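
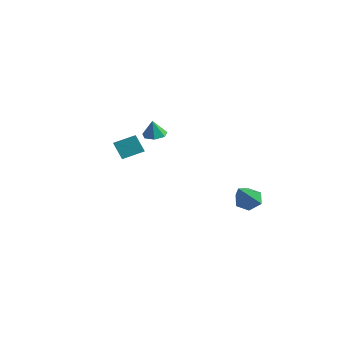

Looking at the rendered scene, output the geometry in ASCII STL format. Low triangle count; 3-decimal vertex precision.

solid 
facet normal -0.474 -0.802 -0.363
outer loop
vertex -2.401 -4.829 2.499
vertex -3.314 -4.072 2.018
vertex -1.823 -4.739 1.544
endloop
endfacet
facet normal 0.713 -0.592 0.376
outer loop
vertex -1.226 -3.728 2.002
vertex -2.401 -4.829 2.499
vertex -1.823 -4.739 1.544
endloop
endfacet
facet normal -0.474 -0.802 -0.363
outer loop
vertex -1.823 -4.739 1.544
vertex -3.314 -4.072 2.018
vertex -2.736 -3.981 1.063
endloop
endfacet
facet normal 0.516 0.081 -0.852
outer loop
vertex -2.736 -3.981 1.063
vertex -1.226 -3.728 2.002
vertex -1.823 -4.739 1.544
endloop
endfacet
facet normal -0.516 -0.081 0.852
outer loop
vertex -2.401 -4.829 2.499
vertex -2.717 -3.061 2.476
vertex -3.314 -4.072 2.018
endloop
endfacet
facet normal 0.713 -0.592 0.375
outer loop
vertex -1.804 -3.819 2.957
vertex -2.401 -4.829 2.499
vertex -1.226 -3.728 2.002
endloop
endfacet
facet normal -0.517 -0.081 0.852
outer loop
vertex -1.804 -3.819 2.957
vertex -2.717 -3.061 2.476
vertex -2.401 -4.829 2.499
endloop
endfacet
facet normal -0.714 0.591 -0.376
outer loop
vertex -3.314 -4.072 2.018
vertex -2.717 -3.061 2.476
vertex -2.736 -3.981 1.063
endloop
endfacet
facet normal 0.516 0.081 -0.852
outer loop
vertex -2.139 -2.971 1.521
vertex -1.226 -3.728 2.002
vertex -2.736 -3.981 1.063
endloop
endfacet
facet normal -0.713 0.592 -0.376
outer loop
vertex -2.736 -3.981 1.063
vertex -2.717 -3.061 2.476
vertex -2.139 -2.971 1.521
endloop
endfacet
facet normal 0.474 0.802 0.363
outer loop
vertex -2.139 -2.971 1.521
vertex -1.804 -3.819 2.957
vertex -1.226 -3.728 2.002
endloop
endfacet
facet normal 0.475 0.802 0.363
outer loop
vertex -2.717 -3.061 2.476
vertex -1.804 -3.819 2.957
vertex -2.139 -2.971 1.521
endloop
endfacet
facet normal -0.021 0.175 -0.984
outer loop
vertex -3.59 -0.06 1.56
vertex -3.941 -0.646 1.463
vertex -4.186 -0.012 1.581
endloop
endfacet
facet normal 0.084 0.760 0.644
outer loop
vertex -3.59 -0.06 1.56
vertex -4.186 -0.012 1.581
vertex -3.919 -0.834 2.517
endloop
endfacet
facet normal -0.022 0.175 -0.984
outer loop
vertex -4.186 -0.012 1.581
vertex -3.941 -0.646 1.463
vertex -4.598 -0.442 1.514
endloop
endfacet
facet normal -0.617 0.496 0.611
outer loop
vertex -4.186 -0.012 1.581
vertex -4.598 -0.442 1.514
vertex -3.919 -0.834 2.517
endloop
endfacet
facet normal -0.022 0.176 -0.984
outer loop
vertex -4.598 -0.442 1.514
vertex -3.941 -0.646 1.463
vertex -4.515 -1.025 1.408
endloop
endfacet
facet normal -0.846 -0.210 0.491
outer loop
vertex -4.598 -0.442 1.514
vertex -4.515 -1.025 1.408
vertex -3.919 -0.834 2.517
endloop
endfacet
facet normal -0.021 0.175 -0.984
outer loop
vertex -4.515 -1.025 1.408
vertex -3.941 -0.646 1.463
vertex -4.0 -1.323 1.344
endloop
endfacet
facet normal -0.430 -0.823 0.373
outer loop
vertex -4.515 -1.025 1.408
vertex -4.0 -1.323 1.344
vertex -3.919 -0.834 2.517
endloop
endfacet
facet normal -0.020 0.175 -0.984
outer loop
vertex -4.0 -1.323 1.344
vertex -3.941 -0.646 1.463
vertex -3.44 -1.112 1.37
endloop
endfacet
facet normal 0.317 -0.883 0.346
outer loop
vertex -4.0 -1.323 1.344
vertex -3.44 -1.112 1.37
vertex -3.919 -0.834 2.517
endloop
endfacet
facet normal -0.020 0.175 -0.984
outer loop
vertex -3.44 -1.112 1.37
vertex -3.941 -0.646 1.463
vertex -3.258 -0.55 1.466
endloop
endfacet
facet normal 0.834 -0.344 0.432
outer loop
vertex -3.44 -1.112 1.37
vertex -3.258 -0.55 1.466
vertex -3.919 -0.834 2.517
endloop
endfacet
facet normal -0.020 0.175 -0.984
outer loop
vertex -3.258 -0.55 1.466
vertex -3.941 -0.646 1.463
vertex -3.59 -0.06 1.56
endloop
endfacet
facet normal 0.730 0.387 0.564
outer loop
vertex -3.258 -0.55 1.466
vertex -3.59 -0.06 1.56
vertex -3.919 -0.834 2.517
endloop
endfacet
facet normal -0.305 0.654 -0.692
outer loop
vertex 4.067 -0.48 -0.97
vertex 3.337 -0.687 -0.844
vertex 3.649 -0.112 -0.438
endloop
endfacet
facet normal 0.838 0.356 0.412
outer loop
vertex 4.067 -0.48 -0.97
vertex 3.649 -0.112 -0.438
vertex 3.963 -2.033 0.584
endloop
endfacet
facet normal -0.304 0.654 -0.693
outer loop
vertex 3.649 -0.112 -0.438
vertex 3.337 -0.687 -0.844
vertex 2.918 -0.319 -0.313
endloop
endfacet
facet normal 0.017 0.472 0.882
outer loop
vertex 3.649 -0.112 -0.438
vertex 2.918 -0.319 -0.313
vertex 3.963 -2.033 0.584
endloop
endfacet
facet normal -0.304 0.653 -0.693
outer loop
vertex 2.918 -0.319 -0.313
vertex 3.337 -0.687 -0.844
vertex 2.606 -0.894 -0.718
endloop
endfacet
facet normal -0.726 -0.086 0.682
outer loop
vertex 2.918 -0.319 -0.313
vertex 2.606 -0.894 -0.718
vertex 3.963 -2.033 0.584
endloop
endfacet
facet normal -0.305 0.654 -0.693
outer loop
vertex 2.606 -0.894 -0.718
vertex 3.337 -0.687 -0.844
vertex 3.024 -1.262 -1.249
endloop
endfacet
facet normal -0.651 -0.759 0.014
outer loop
vertex 2.606 -0.894 -0.718
vertex 3.024 -1.262 -1.249
vertex 3.963 -2.033 0.584
endloop
endfacet
facet normal -0.305 0.654 -0.693
outer loop
vertex 3.024 -1.262 -1.249
vertex 3.337 -0.687 -0.844
vertex 3.755 -1.055 -1.375
endloop
endfacet
facet normal 0.169 -0.874 -0.455
outer loop
vertex 3.024 -1.262 -1.249
vertex 3.755 -1.055 -1.375
vertex 3.963 -2.033 0.584
endloop
endfacet
facet normal -0.305 0.653 -0.693
outer loop
vertex 3.755 -1.055 -1.375
vertex 3.337 -0.687 -0.844
vertex 4.067 -0.48 -0.97
endloop
endfacet
facet normal 0.914 -0.316 -0.255
outer loop
vertex 3.755 -1.055 -1.375
vertex 4.067 -0.48 -0.97
vertex 3.963 -2.033 0.584
endloop
endfacet

endsolid


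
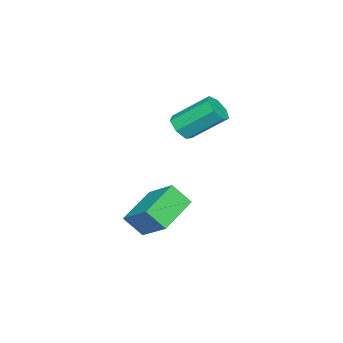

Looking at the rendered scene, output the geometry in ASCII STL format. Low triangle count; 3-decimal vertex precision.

solid 
facet normal -0.932 0.130 0.338
outer loop
vertex 1.225 -3.827 -1.613
vertex 1.662 -2.781 -0.81
vertex 1.054 -3.215 -2.319
endloop
endfacet
facet normal -0.314 -0.754 -0.577
outer loop
vertex 2.518 -3.419 -2.85
vertex 1.225 -3.827 -1.613
vertex 1.054 -3.215 -2.319
endloop
endfacet
facet normal -0.932 0.131 0.338
outer loop
vertex 1.054 -3.215 -2.319
vertex 1.662 -2.781 -0.81
vertex 1.492 -2.168 -1.516
endloop
endfacet
facet normal -0.180 0.645 -0.743
outer loop
vertex 1.492 -2.168 -1.516
vertex 2.518 -3.419 -2.85
vertex 1.054 -3.215 -2.319
endloop
endfacet
facet normal 0.179 -0.645 0.743
outer loop
vertex 1.225 -3.827 -1.613
vertex 3.126 -2.985 -1.341
vertex 1.662 -2.781 -0.81
endloop
endfacet
facet normal -0.315 -0.753 -0.578
outer loop
vertex 2.688 -4.032 -2.144
vertex 1.225 -3.827 -1.613
vertex 2.518 -3.419 -2.85
endloop
endfacet
facet normal 0.179 -0.645 0.743
outer loop
vertex 2.688 -4.032 -2.144
vertex 3.126 -2.985 -1.341
vertex 1.225 -3.827 -1.613
endloop
endfacet
facet normal 0.315 0.753 0.578
outer loop
vertex 1.662 -2.781 -0.81
vertex 3.126 -2.985 -1.341
vertex 1.492 -2.168 -1.516
endloop
endfacet
facet normal -0.179 0.645 -0.743
outer loop
vertex 2.955 -2.373 -2.047
vertex 2.518 -3.419 -2.85
vertex 1.492 -2.168 -1.516
endloop
endfacet
facet normal 0.315 0.754 0.577
outer loop
vertex 1.492 -2.168 -1.516
vertex 3.126 -2.985 -1.341
vertex 2.955 -2.373 -2.047
endloop
endfacet
facet normal 0.932 -0.130 -0.338
outer loop
vertex 2.955 -2.373 -2.047
vertex 2.688 -4.032 -2.144
vertex 2.518 -3.419 -2.85
endloop
endfacet
facet normal 0.932 -0.130 -0.339
outer loop
vertex 3.126 -2.985 -1.341
vertex 2.688 -4.032 -2.144
vertex 2.955 -2.373 -2.047
endloop
endfacet
facet normal 0.258 -0.734 -0.628
outer loop
vertex 0.694 -3.333 1.57
vertex 0.37 -3.099 1.163
vertex 0.92 -3.004 1.278
endloop
endfacet
facet normal 0.851 -0.135 0.507
outer loop
vertex 0.694 -3.333 1.57
vertex 0.92 -3.004 1.278
vertex 0.294 -2.195 2.543
endloop
endfacet
facet normal 0.851 -0.135 0.508
outer loop
vertex 0.294 -2.195 2.543
vertex 0.92 -3.004 1.278
vertex 0.52 -1.866 2.252
endloop
endfacet
facet normal -0.258 0.733 0.629
outer loop
vertex 0.294 -2.195 2.543
vertex 0.52 -1.866 2.252
vertex -0.03 -1.961 2.137
endloop
endfacet
facet normal 0.258 -0.733 -0.629
outer loop
vertex 0.92 -3.004 1.278
vertex 0.37 -3.099 1.163
vertex 0.732 -2.746 0.9
endloop
endfacet
facet normal 0.888 0.436 -0.144
outer loop
vertex 0.92 -3.004 1.278
vertex 0.732 -2.746 0.9
vertex 0.52 -1.866 2.252
endloop
endfacet
facet normal 0.889 0.434 -0.143
outer loop
vertex 0.52 -1.866 2.252
vertex 0.732 -2.746 0.9
vertex 0.333 -1.608 1.873
endloop
endfacet
facet normal -0.258 0.735 0.627
outer loop
vertex 0.52 -1.866 2.252
vertex 0.333 -1.608 1.873
vertex -0.03 -1.961 2.137
endloop
endfacet
facet normal 0.258 -0.733 -0.629
outer loop
vertex 0.732 -2.746 0.9
vertex 0.37 -3.099 1.163
vertex 0.271 -2.754 0.72
endloop
endfacet
facet normal 0.257 0.679 -0.688
outer loop
vertex 0.732 -2.746 0.9
vertex 0.271 -2.754 0.72
vertex 0.333 -1.608 1.873
endloop
endfacet
facet normal 0.256 0.679 -0.688
outer loop
vertex 0.333 -1.608 1.873
vertex 0.271 -2.754 0.72
vertex -0.128 -1.616 1.694
endloop
endfacet
facet normal -0.257 0.734 0.629
outer loop
vertex 0.333 -1.608 1.873
vertex -0.128 -1.616 1.694
vertex -0.03 -1.961 2.137
endloop
endfacet
facet normal 0.258 -0.733 -0.629
outer loop
vertex 0.271 -2.754 0.72
vertex 0.37 -3.099 1.163
vertex -0.115 -3.022 0.874
endloop
endfacet
facet normal -0.569 0.410 -0.713
outer loop
vertex 0.271 -2.754 0.72
vertex -0.115 -3.022 0.874
vertex -0.128 -1.616 1.694
endloop
endfacet
facet normal -0.568 0.411 -0.713
outer loop
vertex -0.128 -1.616 1.694
vertex -0.115 -3.022 0.874
vertex -0.515 -1.884 1.848
endloop
endfacet
facet normal -0.258 0.734 0.629
outer loop
vertex -0.128 -1.616 1.694
vertex -0.515 -1.884 1.848
vertex -0.03 -1.961 2.137
endloop
endfacet
facet normal 0.257 -0.735 -0.627
outer loop
vertex -0.115 -3.022 0.874
vertex 0.37 -3.099 1.163
vertex -0.137 -3.347 1.246
endloop
endfacet
facet normal -0.965 -0.166 -0.202
outer loop
vertex -0.115 -3.022 0.874
vertex -0.137 -3.347 1.246
vertex -0.515 -1.884 1.848
endloop
endfacet
facet normal -0.965 -0.167 -0.201
outer loop
vertex -0.515 -1.884 1.848
vertex -0.137 -3.347 1.246
vertex -0.536 -2.209 2.219
endloop
endfacet
facet normal -0.258 0.734 0.628
outer loop
vertex -0.515 -1.884 1.848
vertex -0.536 -2.209 2.219
vertex -0.03 -1.961 2.137
endloop
endfacet
facet normal 0.256 -0.734 -0.629
outer loop
vertex -0.137 -3.347 1.246
vertex 0.37 -3.099 1.163
vertex 0.223 -3.486 1.555
endloop
endfacet
facet normal -0.636 -0.618 0.462
outer loop
vertex -0.137 -3.347 1.246
vertex 0.223 -3.486 1.555
vertex -0.536 -2.209 2.219
endloop
endfacet
facet normal -0.636 -0.618 0.462
outer loop
vertex -0.536 -2.209 2.219
vertex 0.223 -3.486 1.555
vertex -0.176 -2.348 2.529
endloop
endfacet
facet normal -0.258 0.734 0.628
outer loop
vertex -0.536 -2.209 2.219
vertex -0.176 -2.348 2.529
vertex -0.03 -1.961 2.137
endloop
endfacet
facet normal 0.258 -0.734 -0.628
outer loop
vertex 0.223 -3.486 1.555
vertex 0.37 -3.099 1.163
vertex 0.694 -3.333 1.57
endloop
endfacet
facet normal 0.172 -0.605 0.777
outer loop
vertex 0.223 -3.486 1.555
vertex 0.694 -3.333 1.57
vertex -0.176 -2.348 2.529
endloop
endfacet
facet normal 0.173 -0.604 0.778
outer loop
vertex -0.176 -2.348 2.529
vertex 0.694 -3.333 1.57
vertex 0.294 -2.195 2.543
endloop
endfacet
facet normal -0.258 0.734 0.629
outer loop
vertex -0.176 -2.348 2.529
vertex 0.294 -2.195 2.543
vertex -0.03 -1.961 2.137
endloop
endfacet

endsolid


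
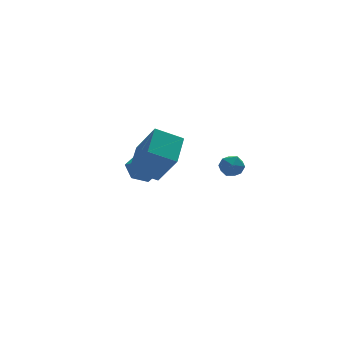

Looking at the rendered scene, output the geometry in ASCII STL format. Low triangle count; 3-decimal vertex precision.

solid 
facet normal -0.848 0.286 0.446
outer loop
vertex -0.823 -0.307 -1.414
vertex 0.012 1.033 -0.683
vertex -1.29 0.884 -3.066
endloop
endfacet
facet normal -0.480 -0.770 -0.420
outer loop
vertex -0.052 0.467 -3.717
vertex -0.823 -0.307 -1.414
vertex -1.29 0.884 -3.066
endloop
endfacet
facet normal -0.848 0.286 0.446
outer loop
vertex -1.29 0.884 -3.066
vertex 0.012 1.033 -0.683
vertex -0.455 2.225 -2.336
endloop
endfacet
facet normal -0.224 0.570 -0.791
outer loop
vertex -0.455 2.225 -2.336
vertex -0.052 0.467 -3.717
vertex -1.29 0.884 -3.066
endloop
endfacet
facet normal 0.223 -0.570 0.790
outer loop
vertex -0.823 -0.307 -1.414
vertex 1.25 0.616 -1.334
vertex 0.012 1.033 -0.683
endloop
endfacet
facet normal -0.480 -0.770 -0.420
outer loop
vertex 0.415 -0.725 -2.064
vertex -0.823 -0.307 -1.414
vertex -0.052 0.467 -3.717
endloop
endfacet
facet normal 0.223 -0.570 0.791
outer loop
vertex 0.415 -0.725 -2.064
vertex 1.25 0.616 -1.334
vertex -0.823 -0.307 -1.414
endloop
endfacet
facet normal 0.480 0.770 0.420
outer loop
vertex 0.012 1.033 -0.683
vertex 1.25 0.616 -1.334
vertex -0.455 2.225 -2.336
endloop
endfacet
facet normal -0.223 0.570 -0.791
outer loop
vertex 0.783 1.807 -2.986
vertex -0.052 0.467 -3.717
vertex -0.455 2.225 -2.336
endloop
endfacet
facet normal 0.480 0.770 0.420
outer loop
vertex -0.455 2.225 -2.336
vertex 1.25 0.616 -1.334
vertex 0.783 1.807 -2.986
endloop
endfacet
facet normal 0.848 -0.286 -0.446
outer loop
vertex 0.783 1.807 -2.986
vertex 0.415 -0.725 -2.064
vertex -0.052 0.467 -3.717
endloop
endfacet
facet normal 0.848 -0.286 -0.446
outer loop
vertex 1.25 0.616 -1.334
vertex 0.415 -0.725 -2.064
vertex 0.783 1.807 -2.986
endloop
endfacet
facet normal -0.152 0.710 -0.688
outer loop
vertex 0.835 3.637 -3.944
vertex 0.157 3.202 -4.243
vertex 0.053 3.784 -3.619
endloop
endfacet
facet normal 0.414 0.322 0.851
outer loop
vertex 0.835 3.637 -3.944
vertex 0.053 3.784 -3.619
vertex 0.403 2.058 -3.137
endloop
endfacet
facet normal -0.153 0.710 -0.688
outer loop
vertex 0.053 3.784 -3.619
vertex 0.157 3.202 -4.243
vertex -0.626 3.348 -3.918
endloop
endfacet
facet normal -0.476 0.146 0.867
outer loop
vertex 0.053 3.784 -3.619
vertex -0.626 3.348 -3.918
vertex 0.403 2.058 -3.137
endloop
endfacet
facet normal -0.153 0.710 -0.688
outer loop
vertex -0.626 3.348 -3.918
vertex 0.157 3.202 -4.243
vertex -0.522 2.766 -4.542
endloop
endfacet
facet normal -0.826 -0.474 0.305
outer loop
vertex -0.626 3.348 -3.918
vertex -0.522 2.766 -4.542
vertex 0.403 2.058 -3.137
endloop
endfacet
facet normal -0.153 0.710 -0.688
outer loop
vertex -0.522 2.766 -4.542
vertex 0.157 3.202 -4.243
vertex 0.261 2.619 -4.868
endloop
endfacet
facet normal -0.286 -0.918 -0.274
outer loop
vertex -0.522 2.766 -4.542
vertex 0.261 2.619 -4.868
vertex 0.403 2.058 -3.137
endloop
endfacet
facet normal -0.153 0.710 -0.688
outer loop
vertex 0.261 2.619 -4.868
vertex 0.157 3.202 -4.243
vertex 0.939 3.055 -4.569
endloop
endfacet
facet normal 0.605 -0.742 -0.290
outer loop
vertex 0.261 2.619 -4.868
vertex 0.939 3.055 -4.569
vertex 0.403 2.058 -3.137
endloop
endfacet
facet normal -0.153 0.710 -0.687
outer loop
vertex 0.939 3.055 -4.569
vertex 0.157 3.202 -4.243
vertex 0.835 3.637 -3.944
endloop
endfacet
facet normal 0.954 -0.122 0.272
outer loop
vertex 0.939 3.055 -4.569
vertex 0.835 3.637 -3.944
vertex 0.403 2.058 -3.137
endloop
endfacet
facet normal -0.067 0.373 0.926
outer loop
vertex 2.054 -2.68 -1.157
vertex 1.576 -3.116 -1.016
vertex 2.21 -3.273 -0.907
endloop
endfacet
facet normal 0.597 0.440 0.671
outer loop
vertex 2.054 -2.68 -1.157
vertex 2.21 -3.273 -0.907
vertex 2.572 -3.016 -1.398
endloop
endfacet
facet normal 0.565 0.822 0.069
outer loop
vertex 2.054 -2.68 -1.157
vertex 2.572 -3.016 -1.398
vertex 2.162 -2.699 -1.811
endloop
endfacet
facet normal -0.118 0.992 -0.048
outer loop
vertex 2.054 -2.68 -1.157
vertex 2.162 -2.699 -1.811
vertex 1.546 -2.761 -1.575
endloop
endfacet
facet normal -0.509 0.714 0.481
outer loop
vertex 2.054 -2.68 -1.157
vertex 1.546 -2.761 -1.575
vertex 1.576 -3.116 -1.016
endloop
endfacet
facet normal 0.836 -0.211 0.506
outer loop
vertex 2.572 -3.016 -1.398
vertex 2.21 -3.273 -0.907
vertex 2.414 -3.659 -1.405
endloop
endfacet
facet normal -0.237 -0.319 0.918
outer loop
vertex 2.21 -3.273 -0.907
vertex 1.576 -3.116 -1.016
vertex 1.798 -3.721 -1.169
endloop
endfacet
facet normal -0.952 0.232 0.198
outer loop
vertex 1.576 -3.116 -1.016
vertex 1.546 -2.761 -1.575
vertex 1.388 -3.404 -1.582
endloop
endfacet
facet normal -0.321 0.680 -0.659
outer loop
vertex 1.546 -2.761 -1.575
vertex 2.162 -2.699 -1.811
vertex 1.75 -3.147 -2.073
endloop
endfacet
facet normal 0.785 0.406 -0.468
outer loop
vertex 2.162 -2.699 -1.811
vertex 2.572 -3.016 -1.398
vertex 2.384 -3.304 -1.964
endloop
endfacet
facet normal 0.118 -0.992 0.048
outer loop
vertex 1.906 -3.74 -1.823
vertex 2.414 -3.659 -1.405
vertex 1.798 -3.721 -1.169
endloop
endfacet
facet normal -0.565 -0.822 -0.069
outer loop
vertex 1.906 -3.74 -1.823
vertex 1.798 -3.721 -1.169
vertex 1.388 -3.404 -1.582
endloop
endfacet
facet normal -0.597 -0.440 -0.671
outer loop
vertex 1.906 -3.74 -1.823
vertex 1.388 -3.404 -1.582
vertex 1.75 -3.147 -2.073
endloop
endfacet
facet normal 0.067 -0.373 -0.926
outer loop
vertex 1.906 -3.74 -1.823
vertex 1.75 -3.147 -2.073
vertex 2.384 -3.304 -1.964
endloop
endfacet
facet normal 0.509 -0.714 -0.481
outer loop
vertex 1.906 -3.74 -1.823
vertex 2.384 -3.304 -1.964
vertex 2.414 -3.659 -1.405
endloop
endfacet
facet normal 0.321 -0.680 0.659
outer loop
vertex 1.798 -3.721 -1.169
vertex 2.414 -3.659 -1.405
vertex 2.21 -3.273 -0.907
endloop
endfacet
facet normal -0.785 -0.406 0.468
outer loop
vertex 1.388 -3.404 -1.582
vertex 1.798 -3.721 -1.169
vertex 1.576 -3.116 -1.016
endloop
endfacet
facet normal -0.836 0.211 -0.506
outer loop
vertex 1.75 -3.147 -2.073
vertex 1.388 -3.404 -1.582
vertex 1.546 -2.761 -1.575
endloop
endfacet
facet normal 0.237 0.319 -0.918
outer loop
vertex 2.384 -3.304 -1.964
vertex 1.75 -3.147 -2.073
vertex 2.162 -2.699 -1.811
endloop
endfacet
facet normal 0.952 -0.232 -0.198
outer loop
vertex 2.414 -3.659 -1.405
vertex 2.384 -3.304 -1.964
vertex 2.572 -3.016 -1.398
endloop
endfacet

endsolid


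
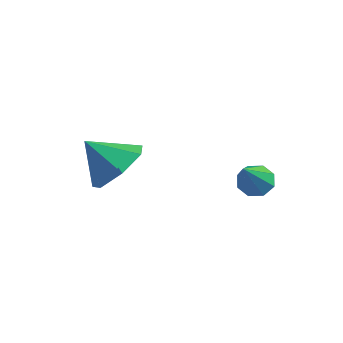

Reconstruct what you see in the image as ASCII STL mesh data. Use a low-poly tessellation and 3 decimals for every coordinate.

solid 
facet normal 0.654 0.321 -0.684
outer loop
vertex -2.215 -3.892 0.493
vertex -2.908 -3.322 0.098
vertex -2.27 -3.105 0.81
endloop
endfacet
facet normal 0.253 -0.346 0.903
outer loop
vertex -2.215 -3.892 0.493
vertex -2.27 -3.105 0.81
vertex -3.752 -3.738 0.982
endloop
endfacet
facet normal 0.654 0.322 -0.684
outer loop
vertex -2.27 -3.105 0.81
vertex -2.908 -3.322 0.098
vertex -2.806 -2.482 0.591
endloop
endfacet
facet normal -0.024 0.313 0.949
outer loop
vertex -2.27 -3.105 0.81
vertex -2.806 -2.482 0.591
vertex -3.752 -3.738 0.982
endloop
endfacet
facet normal 0.654 0.322 -0.684
outer loop
vertex -2.806 -2.482 0.591
vertex -2.908 -3.322 0.098
vertex -3.418 -2.491 0.002
endloop
endfacet
facet normal -0.560 0.600 0.572
outer loop
vertex -2.806 -2.482 0.591
vertex -3.418 -2.491 0.002
vertex -3.752 -3.738 0.982
endloop
endfacet
facet normal 0.653 0.322 -0.685
outer loop
vertex -3.418 -2.491 0.002
vertex -2.908 -3.322 0.098
vertex -3.647 -3.127 -0.515
endloop
endfacet
facet normal -0.953 0.298 0.055
outer loop
vertex -3.418 -2.491 0.002
vertex -3.647 -3.127 -0.515
vertex -3.752 -3.738 0.982
endloop
endfacet
facet normal 0.653 0.322 -0.685
outer loop
vertex -3.647 -3.127 -0.515
vertex -2.908 -3.322 0.098
vertex -3.319 -3.91 -0.57
endloop
endfacet
facet normal -0.907 -0.365 -0.212
outer loop
vertex -3.647 -3.127 -0.515
vertex -3.319 -3.91 -0.57
vertex -3.752 -3.738 0.982
endloop
endfacet
facet normal 0.654 0.321 -0.685
outer loop
vertex -3.319 -3.91 -0.57
vertex -2.908 -3.322 0.098
vertex -2.682 -4.25 -0.121
endloop
endfacet
facet normal -0.455 -0.890 -0.028
outer loop
vertex -3.319 -3.91 -0.57
vertex -2.682 -4.25 -0.121
vertex -3.752 -3.738 0.982
endloop
endfacet
facet normal 0.654 0.321 -0.685
outer loop
vertex -2.682 -4.25 -0.121
vertex -2.908 -3.322 0.098
vertex -2.215 -3.892 0.493
endloop
endfacet
facet normal 0.061 -0.882 0.468
outer loop
vertex -2.682 -4.25 -0.121
vertex -2.215 -3.892 0.493
vertex -3.752 -3.738 0.982
endloop
endfacet
facet normal -0.290 0.631 -0.719
outer loop
vertex 0.461 -0.852 0.125
vertex 0.15 -1.238 -0.088
vertex 0.079 -0.85 0.281
endloop
endfacet
facet normal 0.307 0.594 0.744
outer loop
vertex 0.461 -0.852 0.125
vertex 0.079 -0.85 0.281
vertex 0.71 -2.462 1.308
endloop
endfacet
facet normal -0.289 0.631 -0.720
outer loop
vertex 0.079 -0.85 0.281
vertex 0.15 -1.238 -0.088
vertex -0.263 -1.075 0.221
endloop
endfacet
facet normal -0.396 0.378 0.837
outer loop
vertex 0.079 -0.85 0.281
vertex -0.263 -1.075 0.221
vertex 0.71 -2.462 1.308
endloop
endfacet
facet normal -0.288 0.633 -0.719
outer loop
vertex -0.263 -1.075 0.221
vertex 0.15 -1.238 -0.088
vertex -0.362 -1.395 -0.021
endloop
endfacet
facet normal -0.826 -0.154 0.542
outer loop
vertex -0.263 -1.075 0.221
vertex -0.362 -1.395 -0.021
vertex 0.71 -2.462 1.308
endloop
endfacet
facet normal -0.288 0.632 -0.720
outer loop
vertex -0.362 -1.395 -0.021
vertex 0.15 -1.238 -0.088
vertex -0.162 -1.623 -0.301
endloop
endfacet
facet normal -0.728 -0.685 0.038
outer loop
vertex -0.362 -1.395 -0.021
vertex -0.162 -1.623 -0.301
vertex 0.71 -2.462 1.308
endloop
endfacet
facet normal -0.289 0.632 -0.719
outer loop
vertex -0.162 -1.623 -0.301
vertex 0.15 -1.238 -0.088
vertex 0.221 -1.625 -0.457
endloop
endfacet
facet normal -0.162 -0.908 -0.386
outer loop
vertex -0.162 -1.623 -0.301
vertex 0.221 -1.625 -0.457
vertex 0.71 -2.462 1.308
endloop
endfacet
facet normal -0.289 0.632 -0.719
outer loop
vertex 0.221 -1.625 -0.457
vertex 0.15 -1.238 -0.088
vertex 0.562 -1.4 -0.396
endloop
endfacet
facet normal 0.542 -0.691 -0.478
outer loop
vertex 0.221 -1.625 -0.457
vertex 0.562 -1.4 -0.396
vertex 0.71 -2.462 1.308
endloop
endfacet
facet normal -0.289 0.632 -0.719
outer loop
vertex 0.562 -1.4 -0.396
vertex 0.15 -1.238 -0.088
vertex 0.662 -1.08 -0.155
endloop
endfacet
facet normal 0.969 -0.163 -0.186
outer loop
vertex 0.562 -1.4 -0.396
vertex 0.662 -1.08 -0.155
vertex 0.71 -2.462 1.308
endloop
endfacet
facet normal -0.289 0.630 -0.721
outer loop
vertex 0.662 -1.08 -0.155
vertex 0.15 -1.238 -0.088
vertex 0.461 -0.852 0.125
endloop
endfacet
facet normal 0.871 0.372 0.322
outer loop
vertex 0.662 -1.08 -0.155
vertex 0.461 -0.852 0.125
vertex 0.71 -2.462 1.308
endloop
endfacet

endsolid


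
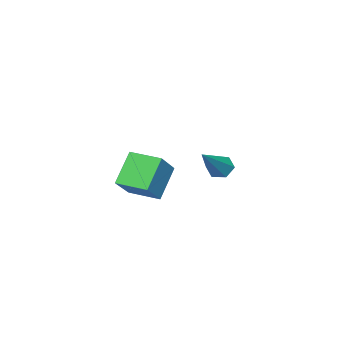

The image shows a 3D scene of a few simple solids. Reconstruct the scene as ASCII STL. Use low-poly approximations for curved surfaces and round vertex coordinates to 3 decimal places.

solid 
facet normal -0.787 -0.093 -0.610
outer loop
vertex -0.481 -1.174 -3.695
vertex -0.693 -1.533 -3.367
vertex -0.803 -1.018 -3.304
endloop
endfacet
facet normal 0.285 0.948 -0.144
outer loop
vertex -0.481 -1.174 -3.695
vertex -0.803 -1.018 -3.304
vertex 0.873 -1.347 -2.153
endloop
endfacet
facet normal -0.787 -0.093 -0.610
outer loop
vertex -0.803 -1.018 -3.304
vertex -0.693 -1.533 -3.367
vertex -1.015 -1.377 -2.976
endloop
endfacet
facet normal -0.282 0.733 0.620
outer loop
vertex -0.803 -1.018 -3.304
vertex -1.015 -1.377 -2.976
vertex 0.873 -1.347 -2.153
endloop
endfacet
facet normal -0.787 -0.094 -0.610
outer loop
vertex -1.015 -1.377 -2.976
vertex -0.693 -1.533 -3.367
vertex -0.904 -1.891 -3.04
endloop
endfacet
facet normal -0.389 -0.196 0.900
outer loop
vertex -1.015 -1.377 -2.976
vertex -0.904 -1.891 -3.04
vertex 0.873 -1.347 -2.153
endloop
endfacet
facet normal -0.786 -0.095 -0.611
outer loop
vertex -0.904 -1.891 -3.04
vertex -0.693 -1.533 -3.367
vertex -0.582 -2.048 -3.43
endloop
endfacet
facet normal 0.067 -0.905 0.420
outer loop
vertex -0.904 -1.891 -3.04
vertex -0.582 -2.048 -3.43
vertex 0.873 -1.347 -2.153
endloop
endfacet
facet normal -0.787 -0.095 -0.610
outer loop
vertex -0.582 -2.048 -3.43
vertex -0.693 -1.533 -3.367
vertex -0.371 -1.689 -3.758
endloop
endfacet
facet normal 0.636 -0.690 -0.346
outer loop
vertex -0.582 -2.048 -3.43
vertex -0.371 -1.689 -3.758
vertex 0.873 -1.347 -2.153
endloop
endfacet
facet normal -0.787 -0.093 -0.610
outer loop
vertex -0.371 -1.689 -3.758
vertex -0.693 -1.533 -3.367
vertex -0.481 -1.174 -3.695
endloop
endfacet
facet normal 0.743 0.235 -0.626
outer loop
vertex -0.371 -1.689 -3.758
vertex -0.481 -1.174 -3.695
vertex 0.873 -1.347 -2.153
endloop
endfacet
facet normal -0.637 -0.013 0.771
outer loop
vertex 3.711 -2.38 -1.247
vertex 3.584 -1.22 -1.332
vertex 2.658 -2.559 -2.121
endloop
endfacet
facet normal 0.109 -0.991 0.072
outer loop
vertex 3.556 -2.54 -3.208
vertex 3.711 -2.38 -1.247
vertex 2.658 -2.559 -2.121
endloop
endfacet
facet normal -0.637 -0.013 0.771
outer loop
vertex 2.658 -2.559 -2.121
vertex 3.584 -1.22 -1.332
vertex 2.531 -1.399 -2.206
endloop
endfacet
facet normal -0.763 -0.130 -0.633
outer loop
vertex 2.531 -1.399 -2.206
vertex 3.556 -2.54 -3.208
vertex 2.658 -2.559 -2.121
endloop
endfacet
facet normal 0.763 0.130 0.633
outer loop
vertex 3.711 -2.38 -1.247
vertex 4.482 -1.201 -2.419
vertex 3.584 -1.22 -1.332
endloop
endfacet
facet normal 0.109 -0.991 0.072
outer loop
vertex 4.609 -2.361 -2.334
vertex 3.711 -2.38 -1.247
vertex 3.556 -2.54 -3.208
endloop
endfacet
facet normal 0.763 0.130 0.633
outer loop
vertex 4.609 -2.361 -2.334
vertex 4.482 -1.201 -2.419
vertex 3.711 -2.38 -1.247
endloop
endfacet
facet normal -0.109 0.991 -0.072
outer loop
vertex 3.584 -1.22 -1.332
vertex 4.482 -1.201 -2.419
vertex 2.531 -1.399 -2.206
endloop
endfacet
facet normal -0.763 -0.130 -0.633
outer loop
vertex 3.429 -1.38 -3.293
vertex 3.556 -2.54 -3.208
vertex 2.531 -1.399 -2.206
endloop
endfacet
facet normal -0.109 0.991 -0.072
outer loop
vertex 2.531 -1.399 -2.206
vertex 4.482 -1.201 -2.419
vertex 3.429 -1.38 -3.293
endloop
endfacet
facet normal 0.637 0.013 -0.771
outer loop
vertex 3.429 -1.38 -3.293
vertex 4.609 -2.361 -2.334
vertex 3.556 -2.54 -3.208
endloop
endfacet
facet normal 0.637 0.013 -0.771
outer loop
vertex 4.482 -1.201 -2.419
vertex 4.609 -2.361 -2.334
vertex 3.429 -1.38 -3.293
endloop
endfacet

endsolid


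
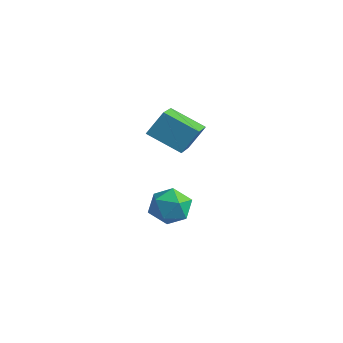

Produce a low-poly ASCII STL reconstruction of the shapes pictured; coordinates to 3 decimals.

solid 
facet normal -0.513 0.772 -0.375
outer loop
vertex 2.416 -1.962 4.282
vertex 4.137 -1.276 3.337
vertex 2.059 -2.815 3.013
endloop
endfacet
facet normal -0.827 -0.330 0.455
outer loop
vertex 3.143 -4.444 3.803
vertex 2.416 -1.962 4.282
vertex 2.059 -2.815 3.013
endloop
endfacet
facet normal -0.513 0.772 -0.375
outer loop
vertex 2.059 -2.815 3.013
vertex 4.137 -1.276 3.337
vertex 3.781 -2.129 2.068
endloop
endfacet
facet normal -0.227 -0.543 -0.808
outer loop
vertex 3.781 -2.129 2.068
vertex 3.143 -4.444 3.803
vertex 2.059 -2.815 3.013
endloop
endfacet
facet normal 0.227 0.543 0.808
outer loop
vertex 2.416 -1.962 4.282
vertex 5.221 -2.905 4.127
vertex 4.137 -1.276 3.337
endloop
endfacet
facet normal -0.828 -0.330 0.454
outer loop
vertex 3.499 -3.591 5.072
vertex 2.416 -1.962 4.282
vertex 3.143 -4.444 3.803
endloop
endfacet
facet normal 0.227 0.543 0.808
outer loop
vertex 3.499 -3.591 5.072
vertex 5.221 -2.905 4.127
vertex 2.416 -1.962 4.282
endloop
endfacet
facet normal 0.827 0.330 -0.454
outer loop
vertex 4.137 -1.276 3.337
vertex 5.221 -2.905 4.127
vertex 3.781 -2.129 2.068
endloop
endfacet
facet normal -0.227 -0.543 -0.808
outer loop
vertex 4.864 -3.758 2.858
vertex 3.143 -4.444 3.803
vertex 3.781 -2.129 2.068
endloop
endfacet
facet normal 0.827 0.330 -0.454
outer loop
vertex 3.781 -2.129 2.068
vertex 5.221 -2.905 4.127
vertex 4.864 -3.758 2.858
endloop
endfacet
facet normal 0.513 -0.772 0.375
outer loop
vertex 4.864 -3.758 2.858
vertex 3.499 -3.591 5.072
vertex 3.143 -4.444 3.803
endloop
endfacet
facet normal 0.513 -0.772 0.375
outer loop
vertex 5.221 -2.905 4.127
vertex 3.499 -3.591 5.072
vertex 4.864 -3.758 2.858
endloop
endfacet
facet normal 0.120 0.988 -0.094
outer loop
vertex 3.474 -2.069 -2.857
vertex 2.73 -1.887 -1.894
vertex 3.941 -2.017 -1.72
endloop
endfacet
facet normal 0.701 0.639 -0.317
outer loop
vertex 3.474 -2.069 -2.857
vertex 3.941 -2.017 -1.72
vertex 4.35 -2.861 -2.516
endloop
endfacet
facet normal 0.505 0.196 -0.841
outer loop
vertex 3.474 -2.069 -2.857
vertex 4.35 -2.861 -2.516
vertex 3.393 -3.253 -3.182
endloop
endfacet
facet normal -0.197 0.272 -0.942
outer loop
vertex 3.474 -2.069 -2.857
vertex 3.393 -3.253 -3.182
vertex 2.391 -2.65 -2.798
endloop
endfacet
facet normal -0.435 0.762 -0.480
outer loop
vertex 3.474 -2.069 -2.857
vertex 2.391 -2.65 -2.798
vertex 2.73 -1.887 -1.894
endloop
endfacet
facet normal 0.943 0.244 0.226
outer loop
vertex 4.35 -2.861 -2.516
vertex 3.941 -2.017 -1.72
vertex 4.149 -3.17 -1.342
endloop
endfacet
facet normal 0.003 0.810 0.587
outer loop
vertex 3.941 -2.017 -1.72
vertex 2.73 -1.887 -1.894
vertex 3.147 -2.567 -0.958
endloop
endfacet
facet normal -0.896 0.442 -0.037
outer loop
vertex 2.73 -1.887 -1.894
vertex 2.391 -2.65 -2.798
vertex 2.19 -2.959 -1.624
endloop
endfacet
facet normal -0.511 -0.350 -0.785
outer loop
vertex 2.391 -2.65 -2.798
vertex 3.393 -3.253 -3.182
vertex 2.599 -3.803 -2.42
endloop
endfacet
facet normal 0.626 -0.472 -0.621
outer loop
vertex 3.393 -3.253 -3.182
vertex 4.35 -2.861 -2.516
vertex 3.81 -3.933 -2.246
endloop
endfacet
facet normal 0.197 -0.272 0.942
outer loop
vertex 3.066 -3.751 -1.283
vertex 4.149 -3.17 -1.342
vertex 3.147 -2.567 -0.958
endloop
endfacet
facet normal -0.505 -0.196 0.841
outer loop
vertex 3.066 -3.751 -1.283
vertex 3.147 -2.567 -0.958
vertex 2.19 -2.959 -1.624
endloop
endfacet
facet normal -0.701 -0.639 0.317
outer loop
vertex 3.066 -3.751 -1.283
vertex 2.19 -2.959 -1.624
vertex 2.599 -3.803 -2.42
endloop
endfacet
facet normal -0.120 -0.988 0.094
outer loop
vertex 3.066 -3.751 -1.283
vertex 2.599 -3.803 -2.42
vertex 3.81 -3.933 -2.246
endloop
endfacet
facet normal 0.435 -0.762 0.480
outer loop
vertex 3.066 -3.751 -1.283
vertex 3.81 -3.933 -2.246
vertex 4.149 -3.17 -1.342
endloop
endfacet
facet normal 0.511 0.350 0.785
outer loop
vertex 3.147 -2.567 -0.958
vertex 4.149 -3.17 -1.342
vertex 3.941 -2.017 -1.72
endloop
endfacet
facet normal -0.626 0.472 0.621
outer loop
vertex 2.19 -2.959 -1.624
vertex 3.147 -2.567 -0.958
vertex 2.73 -1.887 -1.894
endloop
endfacet
facet normal -0.943 -0.244 -0.226
outer loop
vertex 2.599 -3.803 -2.42
vertex 2.19 -2.959 -1.624
vertex 2.391 -2.65 -2.798
endloop
endfacet
facet normal -0.003 -0.810 -0.587
outer loop
vertex 3.81 -3.933 -2.246
vertex 2.599 -3.803 -2.42
vertex 3.393 -3.253 -3.182
endloop
endfacet
facet normal 0.896 -0.442 0.037
outer loop
vertex 4.149 -3.17 -1.342
vertex 3.81 -3.933 -2.246
vertex 4.35 -2.861 -2.516
endloop
endfacet

endsolid


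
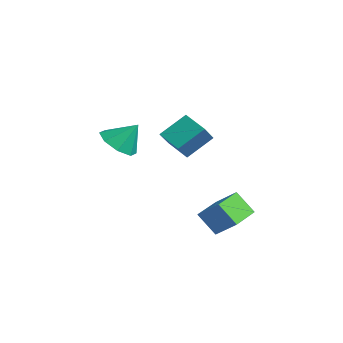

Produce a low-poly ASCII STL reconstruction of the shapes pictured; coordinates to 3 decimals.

solid 
facet normal -0.895 -0.227 0.385
outer loop
vertex -0.285 -1.19 2.415
vertex -0.177 0.071 3.411
vertex -0.864 -0.431 1.517
endloop
endfacet
facet normal -0.067 -0.783 -0.618
outer loop
vertex 0.317 -0.131 1.009
vertex -0.285 -1.19 2.415
vertex -0.864 -0.431 1.517
endloop
endfacet
facet normal -0.895 -0.227 0.385
outer loop
vertex -0.864 -0.431 1.517
vertex -0.177 0.071 3.411
vertex -0.756 0.829 2.513
endloop
endfacet
facet normal -0.442 0.579 -0.685
outer loop
vertex -0.756 0.829 2.513
vertex 0.317 -0.131 1.009
vertex -0.864 -0.431 1.517
endloop
endfacet
facet normal 0.442 -0.579 0.685
outer loop
vertex -0.285 -1.19 2.415
vertex 1.004 0.371 2.903
vertex -0.177 0.071 3.411
endloop
endfacet
facet normal -0.066 -0.783 -0.618
outer loop
vertex 0.896 -0.889 1.907
vertex -0.285 -1.19 2.415
vertex 0.317 -0.131 1.009
endloop
endfacet
facet normal 0.442 -0.579 0.685
outer loop
vertex 0.896 -0.889 1.907
vertex 1.004 0.371 2.903
vertex -0.285 -1.19 2.415
endloop
endfacet
facet normal 0.067 0.783 0.618
outer loop
vertex -0.177 0.071 3.411
vertex 1.004 0.371 2.903
vertex -0.756 0.829 2.513
endloop
endfacet
facet normal -0.442 0.579 -0.685
outer loop
vertex 0.425 1.13 2.005
vertex 0.317 -0.131 1.009
vertex -0.756 0.829 2.513
endloop
endfacet
facet normal 0.067 0.783 0.619
outer loop
vertex -0.756 0.829 2.513
vertex 1.004 0.371 2.903
vertex 0.425 1.13 2.005
endloop
endfacet
facet normal 0.895 0.227 -0.385
outer loop
vertex 0.425 1.13 2.005
vertex 0.896 -0.889 1.907
vertex 0.317 -0.131 1.009
endloop
endfacet
facet normal 0.895 0.227 -0.385
outer loop
vertex 1.004 0.371 2.903
vertex 0.896 -0.889 1.907
vertex 0.425 1.13 2.005
endloop
endfacet
facet normal -0.319 -0.539 -0.780
outer loop
vertex -2.114 -1.702 0.511
vertex -3.037 -1.891 1.019
vertex -2.682 -1.134 0.351
endloop
endfacet
facet normal 0.715 0.697 -0.064
outer loop
vertex -2.114 -1.702 0.511
vertex -2.682 -1.134 0.351
vertex -2.563 -1.089 2.181
endloop
endfacet
facet normal -0.319 -0.539 -0.780
outer loop
vertex -2.682 -1.134 0.351
vertex -3.037 -1.891 1.019
vertex -3.458 -1.009 0.582
endloop
endfacet
facet normal 0.149 0.988 -0.034
outer loop
vertex -2.682 -1.134 0.351
vertex -3.458 -1.009 0.582
vertex -2.563 -1.089 2.181
endloop
endfacet
facet normal -0.319 -0.539 -0.780
outer loop
vertex -3.458 -1.009 0.582
vertex -3.037 -1.891 1.019
vertex -3.987 -1.401 1.069
endloop
endfacet
facet normal -0.402 0.876 0.269
outer loop
vertex -3.458 -1.009 0.582
vertex -3.987 -1.401 1.069
vertex -2.563 -1.089 2.181
endloop
endfacet
facet normal -0.319 -0.538 -0.780
outer loop
vertex -3.987 -1.401 1.069
vertex -3.037 -1.891 1.019
vertex -3.96 -2.08 1.526
endloop
endfacet
facet normal -0.613 0.424 0.666
outer loop
vertex -3.987 -1.401 1.069
vertex -3.96 -2.08 1.526
vertex -2.563 -1.089 2.181
endloop
endfacet
facet normal -0.319 -0.538 -0.781
outer loop
vertex -3.96 -2.08 1.526
vertex -3.037 -1.891 1.019
vertex -3.393 -2.648 1.686
endloop
endfacet
facet normal -0.363 -0.101 0.926
outer loop
vertex -3.96 -2.08 1.526
vertex -3.393 -2.648 1.686
vertex -2.563 -1.089 2.181
endloop
endfacet
facet normal -0.318 -0.538 -0.781
outer loop
vertex -3.393 -2.648 1.686
vertex -3.037 -1.891 1.019
vertex -2.617 -2.773 1.456
endloop
endfacet
facet normal 0.203 -0.393 0.897
outer loop
vertex -3.393 -2.648 1.686
vertex -2.617 -2.773 1.456
vertex -2.563 -1.089 2.181
endloop
endfacet
facet normal -0.319 -0.538 -0.780
outer loop
vertex -2.617 -2.773 1.456
vertex -3.037 -1.891 1.019
vertex -2.087 -2.381 0.969
endloop
endfacet
facet normal 0.754 -0.280 0.595
outer loop
vertex -2.617 -2.773 1.456
vertex -2.087 -2.381 0.969
vertex -2.563 -1.089 2.181
endloop
endfacet
facet normal -0.319 -0.539 -0.780
outer loop
vertex -2.087 -2.381 0.969
vertex -3.037 -1.891 1.019
vertex -2.114 -1.702 0.511
endloop
endfacet
facet normal 0.965 0.171 0.197
outer loop
vertex -2.087 -2.381 0.969
vertex -2.114 -1.702 0.511
vertex -2.563 -1.089 2.181
endloop
endfacet
facet normal -0.671 -0.373 -0.641
outer loop
vertex 1.833 -0.431 -1.858
vertex 0.959 0.977 -1.764
vertex 2.549 0.084 -2.907
endloop
endfacet
facet normal 0.527 -0.848 -0.057
outer loop
vertex 3.481 0.603 -2.016
vertex 1.833 -0.431 -1.858
vertex 2.549 0.084 -2.907
endloop
endfacet
facet normal -0.671 -0.373 -0.641
outer loop
vertex 2.549 0.084 -2.907
vertex 0.959 0.977 -1.764
vertex 1.675 1.492 -2.813
endloop
endfacet
facet normal 0.523 0.376 -0.765
outer loop
vertex 1.675 1.492 -2.813
vertex 3.481 0.603 -2.016
vertex 2.549 0.084 -2.907
endloop
endfacet
facet normal -0.523 -0.376 0.765
outer loop
vertex 1.833 -0.431 -1.858
vertex 1.891 1.496 -0.873
vertex 0.959 0.977 -1.764
endloop
endfacet
facet normal 0.527 -0.848 -0.057
outer loop
vertex 2.765 0.088 -0.967
vertex 1.833 -0.431 -1.858
vertex 3.481 0.603 -2.016
endloop
endfacet
facet normal -0.523 -0.376 0.765
outer loop
vertex 2.765 0.088 -0.967
vertex 1.891 1.496 -0.873
vertex 1.833 -0.431 -1.858
endloop
endfacet
facet normal -0.527 0.848 0.057
outer loop
vertex 0.959 0.977 -1.764
vertex 1.891 1.496 -0.873
vertex 1.675 1.492 -2.813
endloop
endfacet
facet normal 0.523 0.376 -0.765
outer loop
vertex 2.607 2.011 -1.922
vertex 3.481 0.603 -2.016
vertex 1.675 1.492 -2.813
endloop
endfacet
facet normal -0.527 0.848 0.057
outer loop
vertex 1.675 1.492 -2.813
vertex 1.891 1.496 -0.873
vertex 2.607 2.011 -1.922
endloop
endfacet
facet normal 0.671 0.373 0.641
outer loop
vertex 2.607 2.011 -1.922
vertex 2.765 0.088 -0.967
vertex 3.481 0.603 -2.016
endloop
endfacet
facet normal 0.671 0.373 0.641
outer loop
vertex 1.891 1.496 -0.873
vertex 2.765 0.088 -0.967
vertex 2.607 2.011 -1.922
endloop
endfacet

endsolid


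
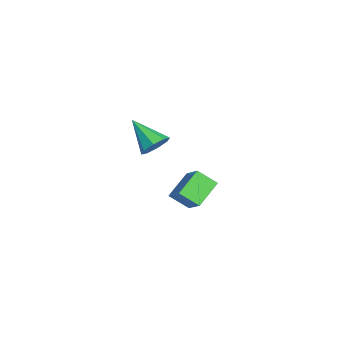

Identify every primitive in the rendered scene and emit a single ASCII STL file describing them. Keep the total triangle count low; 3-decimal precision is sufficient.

solid 
facet normal 0.571 0.571 -0.590
outer loop
vertex 5.12 0.574 3.534
vertex 4.487 0.679 3.023
vertex 4.772 1.075 3.682
endloop
endfacet
facet normal 0.354 -0.030 0.935
outer loop
vertex 5.12 0.574 3.534
vertex 4.772 1.075 3.682
vertex 3.393 -0.419 4.157
endloop
endfacet
facet normal 0.570 0.572 -0.590
outer loop
vertex 4.772 1.075 3.682
vertex 4.487 0.679 3.023
vertex 4.257 1.343 3.444
endloop
endfacet
facet normal -0.176 0.442 0.879
outer loop
vertex 4.772 1.075 3.682
vertex 4.257 1.343 3.444
vertex 3.393 -0.419 4.157
endloop
endfacet
facet normal 0.570 0.572 -0.590
outer loop
vertex 4.257 1.343 3.444
vertex 4.487 0.679 3.023
vertex 3.877 1.222 2.96
endloop
endfacet
facet normal -0.725 0.532 0.436
outer loop
vertex 4.257 1.343 3.444
vertex 3.877 1.222 2.96
vertex 3.393 -0.419 4.157
endloop
endfacet
facet normal 0.570 0.572 -0.591
outer loop
vertex 3.877 1.222 2.96
vertex 4.487 0.679 3.023
vertex 3.854 0.783 2.513
endloop
endfacet
facet normal -0.973 0.188 -0.135
outer loop
vertex 3.877 1.222 2.96
vertex 3.854 0.783 2.513
vertex 3.393 -0.419 4.157
endloop
endfacet
facet normal 0.570 0.571 -0.591
outer loop
vertex 3.854 0.783 2.513
vertex 4.487 0.679 3.023
vertex 4.202 0.282 2.364
endloop
endfacet
facet normal -0.774 -0.388 -0.501
outer loop
vertex 3.854 0.783 2.513
vertex 4.202 0.282 2.364
vertex 3.393 -0.419 4.157
endloop
endfacet
facet normal 0.570 0.571 -0.591
outer loop
vertex 4.202 0.282 2.364
vertex 4.487 0.679 3.023
vertex 4.717 0.014 2.602
endloop
endfacet
facet normal -0.242 -0.862 -0.446
outer loop
vertex 4.202 0.282 2.364
vertex 4.717 0.014 2.602
vertex 3.393 -0.419 4.157
endloop
endfacet
facet normal 0.570 0.571 -0.591
outer loop
vertex 4.717 0.014 2.602
vertex 4.487 0.679 3.023
vertex 5.098 0.135 3.086
endloop
endfacet
facet normal 0.307 -0.952 -0.004
outer loop
vertex 4.717 0.014 2.602
vertex 5.098 0.135 3.086
vertex 3.393 -0.419 4.157
endloop
endfacet
facet normal 0.570 0.572 -0.589
outer loop
vertex 5.098 0.135 3.086
vertex 4.487 0.679 3.023
vertex 5.12 0.574 3.534
endloop
endfacet
facet normal 0.555 -0.608 0.568
outer loop
vertex 5.098 0.135 3.086
vertex 5.12 0.574 3.534
vertex 3.393 -0.419 4.157
endloop
endfacet
facet normal -0.660 0.541 0.522
outer loop
vertex 0.517 2.745 -1.299
vertex 0.735 3.755 -2.071
vertex -0.662 2.25 -2.277
endloop
endfacet
facet normal -0.168 -0.783 0.599
outer loop
vertex 0.465 1.325 -3.169
vertex 0.517 2.745 -1.299
vertex -0.662 2.25 -2.277
endloop
endfacet
facet normal -0.659 0.541 0.523
outer loop
vertex -0.662 2.25 -2.277
vertex 0.735 3.755 -2.071
vertex -0.445 3.261 -3.049
endloop
endfacet
facet normal -0.733 -0.307 -0.608
outer loop
vertex -0.445 3.261 -3.049
vertex 0.465 1.325 -3.169
vertex -0.662 2.25 -2.277
endloop
endfacet
facet normal 0.733 0.306 0.608
outer loop
vertex 0.517 2.745 -1.299
vertex 1.862 2.83 -2.963
vertex 0.735 3.755 -2.071
endloop
endfacet
facet normal -0.169 -0.783 0.599
outer loop
vertex 1.645 1.819 -2.191
vertex 0.517 2.745 -1.299
vertex 0.465 1.325 -3.169
endloop
endfacet
facet normal 0.732 0.307 0.608
outer loop
vertex 1.645 1.819 -2.191
vertex 1.862 2.83 -2.963
vertex 0.517 2.745 -1.299
endloop
endfacet
facet normal 0.169 0.783 -0.599
outer loop
vertex 0.735 3.755 -2.071
vertex 1.862 2.83 -2.963
vertex -0.445 3.261 -3.049
endloop
endfacet
facet normal -0.732 -0.307 -0.608
outer loop
vertex 0.683 2.335 -3.941
vertex 0.465 1.325 -3.169
vertex -0.445 3.261 -3.049
endloop
endfacet
facet normal 0.169 0.783 -0.599
outer loop
vertex -0.445 3.261 -3.049
vertex 1.862 2.83 -2.963
vertex 0.683 2.335 -3.941
endloop
endfacet
facet normal 0.659 -0.541 -0.522
outer loop
vertex 0.683 2.335 -3.941
vertex 1.645 1.819 -2.191
vertex 0.465 1.325 -3.169
endloop
endfacet
facet normal 0.660 -0.540 -0.522
outer loop
vertex 1.862 2.83 -2.963
vertex 1.645 1.819 -2.191
vertex 0.683 2.335 -3.941
endloop
endfacet

endsolid


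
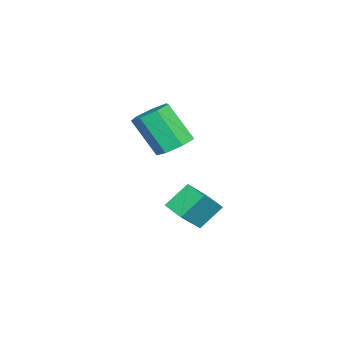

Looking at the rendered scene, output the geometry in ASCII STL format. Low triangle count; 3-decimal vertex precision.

solid 
facet normal -0.483 0.546 0.684
outer loop
vertex 2.466 0.662 -2.112
vertex 3.116 1.531 -2.346
vertex 1.314 1.191 -3.348
endloop
endfacet
facet normal -0.586 -0.783 0.211
outer loop
vertex 2.024 0.389 -4.354
vertex 2.466 0.662 -2.112
vertex 1.314 1.191 -3.348
endloop
endfacet
facet normal -0.484 0.545 0.685
outer loop
vertex 1.314 1.191 -3.348
vertex 3.116 1.531 -2.346
vertex 1.964 2.06 -3.581
endloop
endfacet
facet normal -0.651 0.299 -0.698
outer loop
vertex 1.964 2.06 -3.581
vertex 2.024 0.389 -4.354
vertex 1.314 1.191 -3.348
endloop
endfacet
facet normal 0.651 -0.299 0.698
outer loop
vertex 2.466 0.662 -2.112
vertex 3.826 0.729 -3.352
vertex 3.116 1.531 -2.346
endloop
endfacet
facet normal -0.585 -0.783 0.211
outer loop
vertex 3.176 -0.14 -3.119
vertex 2.466 0.662 -2.112
vertex 2.024 0.389 -4.354
endloop
endfacet
facet normal 0.651 -0.300 0.698
outer loop
vertex 3.176 -0.14 -3.119
vertex 3.826 0.729 -3.352
vertex 2.466 0.662 -2.112
endloop
endfacet
facet normal 0.585 0.783 -0.211
outer loop
vertex 3.116 1.531 -2.346
vertex 3.826 0.729 -3.352
vertex 1.964 2.06 -3.581
endloop
endfacet
facet normal -0.651 0.299 -0.697
outer loop
vertex 2.674 1.258 -4.588
vertex 2.024 0.389 -4.354
vertex 1.964 2.06 -3.581
endloop
endfacet
facet normal 0.585 0.783 -0.211
outer loop
vertex 1.964 2.06 -3.581
vertex 3.826 0.729 -3.352
vertex 2.674 1.258 -4.588
endloop
endfacet
facet normal 0.483 -0.546 -0.685
outer loop
vertex 2.674 1.258 -4.588
vertex 3.176 -0.14 -3.119
vertex 2.024 0.389 -4.354
endloop
endfacet
facet normal 0.484 -0.545 -0.684
outer loop
vertex 3.826 0.729 -3.352
vertex 3.176 -0.14 -3.119
vertex 2.674 1.258 -4.588
endloop
endfacet
facet normal 0.142 0.556 -0.819
outer loop
vertex 3.512 -0.004 0.194
vertex 2.61 0.179 0.162
vertex 3.275 0.646 0.594
endloop
endfacet
facet normal 0.944 0.172 0.280
outer loop
vertex 3.512 -0.004 0.194
vertex 3.275 0.646 0.594
vertex 3.211 -1.182 1.93
endloop
endfacet
facet normal 0.944 0.172 0.280
outer loop
vertex 3.211 -1.182 1.93
vertex 3.275 0.646 0.594
vertex 2.974 -0.532 2.33
endloop
endfacet
facet normal -0.142 -0.556 0.819
outer loop
vertex 3.211 -1.182 1.93
vertex 2.974 -0.532 2.33
vertex 2.31 -0.999 1.898
endloop
endfacet
facet normal 0.142 0.555 -0.819
outer loop
vertex 3.275 0.646 0.594
vertex 2.61 0.179 0.162
vertex 2.538 0.944 0.668
endloop
endfacet
facet normal 0.357 0.743 0.566
outer loop
vertex 3.275 0.646 0.594
vertex 2.538 0.944 0.668
vertex 2.974 -0.532 2.33
endloop
endfacet
facet normal 0.358 0.743 0.566
outer loop
vertex 2.974 -0.532 2.33
vertex 2.538 0.944 0.668
vertex 2.237 -0.234 2.405
endloop
endfacet
facet normal -0.142 -0.556 0.819
outer loop
vertex 2.974 -0.532 2.33
vertex 2.237 -0.234 2.405
vertex 2.31 -0.999 1.898
endloop
endfacet
facet normal 0.142 0.555 -0.819
outer loop
vertex 2.538 0.944 0.668
vertex 2.61 0.179 0.162
vertex 1.856 0.666 0.361
endloop
endfacet
facet normal -0.499 0.755 0.425
outer loop
vertex 2.538 0.944 0.668
vertex 1.856 0.666 0.361
vertex 2.237 -0.234 2.405
endloop
endfacet
facet normal -0.499 0.755 0.425
outer loop
vertex 2.237 -0.234 2.405
vertex 1.856 0.666 0.361
vertex 1.555 -0.512 2.098
endloop
endfacet
facet normal -0.142 -0.556 0.819
outer loop
vertex 2.237 -0.234 2.405
vertex 1.555 -0.512 2.098
vertex 2.31 -0.999 1.898
endloop
endfacet
facet normal 0.142 0.555 -0.819
outer loop
vertex 1.856 0.666 0.361
vertex 2.61 0.179 0.162
vertex 1.741 0.021 -0.096
endloop
endfacet
facet normal -0.979 0.199 -0.035
outer loop
vertex 1.856 0.666 0.361
vertex 1.741 0.021 -0.096
vertex 1.555 -0.512 2.098
endloop
endfacet
facet normal -0.980 0.198 -0.035
outer loop
vertex 1.555 -0.512 2.098
vertex 1.741 0.021 -0.096
vertex 1.441 -1.157 1.641
endloop
endfacet
facet normal -0.141 -0.556 0.819
outer loop
vertex 1.555 -0.512 2.098
vertex 1.441 -1.157 1.641
vertex 2.31 -0.999 1.898
endloop
endfacet
facet normal 0.142 0.556 -0.819
outer loop
vertex 1.741 0.021 -0.096
vertex 2.61 0.179 0.162
vertex 2.281 -0.504 -0.359
endloop
endfacet
facet normal -0.722 -0.508 -0.469
outer loop
vertex 1.741 0.021 -0.096
vertex 2.281 -0.504 -0.359
vertex 1.441 -1.157 1.641
endloop
endfacet
facet normal -0.723 -0.507 -0.469
outer loop
vertex 1.441 -1.157 1.641
vertex 2.281 -0.504 -0.359
vertex 1.981 -1.683 1.378
endloop
endfacet
facet normal -0.141 -0.555 0.820
outer loop
vertex 1.441 -1.157 1.641
vertex 1.981 -1.683 1.378
vertex 2.31 -0.999 1.898
endloop
endfacet
facet normal 0.142 0.556 -0.819
outer loop
vertex 2.281 -0.504 -0.359
vertex 2.61 0.179 0.162
vertex 3.069 -0.515 -0.23
endloop
endfacet
facet normal 0.079 -0.831 -0.551
outer loop
vertex 2.281 -0.504 -0.359
vertex 3.069 -0.515 -0.23
vertex 1.981 -1.683 1.378
endloop
endfacet
facet normal 0.079 -0.831 -0.551
outer loop
vertex 1.981 -1.683 1.378
vertex 3.069 -0.515 -0.23
vertex 2.768 -1.694 1.507
endloop
endfacet
facet normal -0.142 -0.555 0.820
outer loop
vertex 1.981 -1.683 1.378
vertex 2.768 -1.694 1.507
vertex 2.31 -0.999 1.898
endloop
endfacet
facet normal 0.142 0.556 -0.819
outer loop
vertex 3.069 -0.515 -0.23
vertex 2.61 0.179 0.162
vertex 3.512 -0.004 0.194
endloop
endfacet
facet normal 0.820 -0.530 -0.218
outer loop
vertex 3.069 -0.515 -0.23
vertex 3.512 -0.004 0.194
vertex 2.768 -1.694 1.507
endloop
endfacet
facet normal 0.820 -0.530 -0.217
outer loop
vertex 2.768 -1.694 1.507
vertex 3.512 -0.004 0.194
vertex 3.211 -1.182 1.93
endloop
endfacet
facet normal -0.142 -0.555 0.820
outer loop
vertex 2.768 -1.694 1.507
vertex 3.211 -1.182 1.93
vertex 2.31 -0.999 1.898
endloop
endfacet

endsolid


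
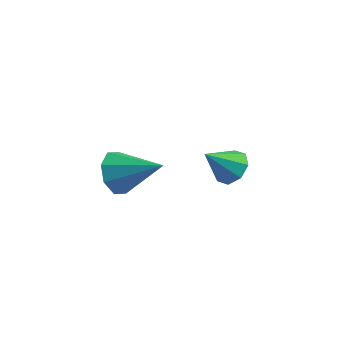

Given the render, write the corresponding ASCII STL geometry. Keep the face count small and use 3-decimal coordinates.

solid 
facet normal -0.872 -0.057 -0.487
outer loop
vertex -3.248 -1.701 -3.817
vertex -3.582 -2.12 -3.17
vertex -3.516 -1.31 -3.383
endloop
endfacet
facet normal 0.586 0.748 -0.312
outer loop
vertex -3.248 -1.701 -3.817
vertex -3.516 -1.31 -3.383
vertex -2.038 -2.02 -2.31
endloop
endfacet
facet normal -0.873 -0.056 -0.485
outer loop
vertex -3.516 -1.31 -3.383
vertex -3.582 -2.12 -3.17
vertex -3.822 -1.393 -2.823
endloop
endfacet
facet normal 0.248 0.929 0.273
outer loop
vertex -3.516 -1.31 -3.383
vertex -3.822 -1.393 -2.823
vertex -2.038 -2.02 -2.31
endloop
endfacet
facet normal -0.873 -0.056 -0.485
outer loop
vertex -3.822 -1.393 -2.823
vertex -3.582 -2.12 -3.17
vertex -3.987 -1.902 -2.467
endloop
endfacet
facet normal -0.031 0.579 0.814
outer loop
vertex -3.822 -1.393 -2.823
vertex -3.987 -1.902 -2.467
vertex -2.038 -2.02 -2.31
endloop
endfacet
facet normal -0.872 -0.055 -0.485
outer loop
vertex -3.987 -1.902 -2.467
vertex -3.582 -2.12 -3.17
vertex -3.916 -2.538 -2.522
endloop
endfacet
facet normal -0.086 -0.095 0.992
outer loop
vertex -3.987 -1.902 -2.467
vertex -3.916 -2.538 -2.522
vertex -2.038 -2.02 -2.31
endloop
endfacet
facet normal -0.872 -0.057 -0.486
outer loop
vertex -3.916 -2.538 -2.522
vertex -3.582 -2.12 -3.17
vertex -3.648 -2.93 -2.957
endloop
endfacet
facet normal 0.114 -0.702 0.703
outer loop
vertex -3.916 -2.538 -2.522
vertex -3.648 -2.93 -2.957
vertex -2.038 -2.02 -2.31
endloop
endfacet
facet normal -0.872 -0.057 -0.486
outer loop
vertex -3.648 -2.93 -2.957
vertex -3.582 -2.12 -3.17
vertex -3.342 -2.846 -3.516
endloop
endfacet
facet normal 0.453 -0.884 0.115
outer loop
vertex -3.648 -2.93 -2.957
vertex -3.342 -2.846 -3.516
vertex -2.038 -2.02 -2.31
endloop
endfacet
facet normal -0.873 -0.057 -0.485
outer loop
vertex -3.342 -2.846 -3.516
vertex -3.582 -2.12 -3.17
vertex -3.177 -2.338 -3.873
endloop
endfacet
facet normal 0.731 -0.535 -0.424
outer loop
vertex -3.342 -2.846 -3.516
vertex -3.177 -2.338 -3.873
vertex -2.038 -2.02 -2.31
endloop
endfacet
facet normal -0.872 -0.055 -0.486
outer loop
vertex -3.177 -2.338 -3.873
vertex -3.582 -2.12 -3.17
vertex -3.248 -1.701 -3.817
endloop
endfacet
facet normal 0.786 0.141 -0.602
outer loop
vertex -3.177 -2.338 -3.873
vertex -3.248 -1.701 -3.817
vertex -2.038 -2.02 -2.31
endloop
endfacet
facet normal 0.513 0.461 -0.724
outer loop
vertex 1.11 -3.019 -0.293
vertex 0.566 -2.967 -0.645
vertex 0.863 -2.598 -0.2
endloop
endfacet
facet normal 0.403 0.035 0.914
outer loop
vertex 1.11 -3.019 -0.293
vertex 0.863 -2.598 -0.2
vertex -0.066 -3.533 0.245
endloop
endfacet
facet normal 0.514 0.460 -0.724
outer loop
vertex 0.863 -2.598 -0.2
vertex 0.566 -2.967 -0.645
vertex 0.442 -2.392 -0.368
endloop
endfacet
facet normal -0.096 0.504 0.858
outer loop
vertex 0.863 -2.598 -0.2
vertex 0.442 -2.392 -0.368
vertex -0.066 -3.533 0.245
endloop
endfacet
facet normal 0.514 0.460 -0.724
outer loop
vertex 0.442 -2.392 -0.368
vertex 0.566 -2.967 -0.645
vertex 0.094 -2.524 -0.699
endloop
endfacet
facet normal -0.673 0.560 0.484
outer loop
vertex 0.442 -2.392 -0.368
vertex 0.094 -2.524 -0.699
vertex -0.066 -3.533 0.245
endloop
endfacet
facet normal 0.514 0.459 -0.724
outer loop
vertex 0.094 -2.524 -0.699
vertex 0.566 -2.967 -0.645
vertex 0.022 -2.915 -0.998
endloop
endfacet
facet normal -0.985 0.170 0.015
outer loop
vertex 0.094 -2.524 -0.699
vertex 0.022 -2.915 -0.998
vertex -0.066 -3.533 0.245
endloop
endfacet
facet normal 0.514 0.460 -0.724
outer loop
vertex 0.022 -2.915 -0.998
vertex 0.566 -2.967 -0.645
vertex 0.269 -3.336 -1.09
endloop
endfacet
facet normal -0.854 -0.440 -0.279
outer loop
vertex 0.022 -2.915 -0.998
vertex 0.269 -3.336 -1.09
vertex -0.066 -3.533 0.245
endloop
endfacet
facet normal 0.514 0.460 -0.724
outer loop
vertex 0.269 -3.336 -1.09
vertex 0.566 -2.967 -0.645
vertex 0.69 -3.542 -0.922
endloop
endfacet
facet normal -0.355 -0.908 -0.223
outer loop
vertex 0.269 -3.336 -1.09
vertex 0.69 -3.542 -0.922
vertex -0.066 -3.533 0.245
endloop
endfacet
facet normal 0.513 0.460 -0.725
outer loop
vertex 0.69 -3.542 -0.922
vertex 0.566 -2.967 -0.645
vertex 1.038 -3.41 -0.592
endloop
endfacet
facet normal 0.222 -0.963 0.151
outer loop
vertex 0.69 -3.542 -0.922
vertex 1.038 -3.41 -0.592
vertex -0.066 -3.533 0.245
endloop
endfacet
facet normal 0.513 0.460 -0.725
outer loop
vertex 1.038 -3.41 -0.592
vertex 0.566 -2.967 -0.645
vertex 1.11 -3.019 -0.293
endloop
endfacet
facet normal 0.535 -0.573 0.621
outer loop
vertex 1.038 -3.41 -0.592
vertex 1.11 -3.019 -0.293
vertex -0.066 -3.533 0.245
endloop
endfacet

endsolid


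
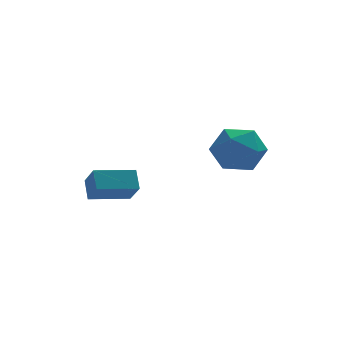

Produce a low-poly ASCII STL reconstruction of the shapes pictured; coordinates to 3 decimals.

solid 
facet normal -0.770 0.568 0.290
outer loop
vertex 2.826 -2.746 3.029
vertex 2.253 -3.662 3.303
vertex 2.904 -3.165 4.059
endloop
endfacet
facet normal -0.151 0.912 0.382
outer loop
vertex 2.826 -2.746 3.029
vertex 2.904 -3.165 4.059
vertex 3.817 -2.795 3.538
endloop
endfacet
facet normal 0.176 0.952 -0.251
outer loop
vertex 2.826 -2.746 3.029
vertex 3.817 -2.795 3.538
vertex 3.73 -3.063 2.459
endloop
endfacet
facet normal -0.241 0.634 -0.735
outer loop
vertex 2.826 -2.746 3.029
vertex 3.73 -3.063 2.459
vertex 2.764 -3.599 2.314
endloop
endfacet
facet normal -0.826 0.396 -0.401
outer loop
vertex 2.826 -2.746 3.029
vertex 2.764 -3.599 2.314
vertex 2.253 -3.662 3.303
endloop
endfacet
facet normal 0.256 0.518 0.816
outer loop
vertex 3.817 -2.795 3.538
vertex 2.904 -3.165 4.059
vertex 3.856 -3.741 4.126
endloop
endfacet
facet normal -0.745 -0.037 0.666
outer loop
vertex 2.904 -3.165 4.059
vertex 2.253 -3.662 3.303
vertex 2.89 -4.277 3.981
endloop
endfacet
facet normal -0.835 -0.315 -0.451
outer loop
vertex 2.253 -3.662 3.303
vertex 2.764 -3.599 2.314
vertex 2.803 -4.545 2.902
endloop
endfacet
facet normal 0.111 0.068 -0.991
outer loop
vertex 2.764 -3.599 2.314
vertex 3.73 -3.063 2.459
vertex 3.716 -4.175 2.381
endloop
endfacet
facet normal 0.785 0.583 -0.208
outer loop
vertex 3.73 -3.063 2.459
vertex 3.817 -2.795 3.538
vertex 4.367 -3.678 3.137
endloop
endfacet
facet normal 0.241 -0.634 0.735
outer loop
vertex 3.794 -4.594 3.411
vertex 3.856 -3.741 4.126
vertex 2.89 -4.277 3.981
endloop
endfacet
facet normal -0.176 -0.952 0.251
outer loop
vertex 3.794 -4.594 3.411
vertex 2.89 -4.277 3.981
vertex 2.803 -4.545 2.902
endloop
endfacet
facet normal 0.151 -0.912 -0.382
outer loop
vertex 3.794 -4.594 3.411
vertex 2.803 -4.545 2.902
vertex 3.716 -4.175 2.381
endloop
endfacet
facet normal 0.770 -0.568 -0.290
outer loop
vertex 3.794 -4.594 3.411
vertex 3.716 -4.175 2.381
vertex 4.367 -3.678 3.137
endloop
endfacet
facet normal 0.826 -0.396 0.401
outer loop
vertex 3.794 -4.594 3.411
vertex 4.367 -3.678 3.137
vertex 3.856 -3.741 4.126
endloop
endfacet
facet normal -0.111 -0.068 0.991
outer loop
vertex 2.89 -4.277 3.981
vertex 3.856 -3.741 4.126
vertex 2.904 -3.165 4.059
endloop
endfacet
facet normal -0.785 -0.583 0.208
outer loop
vertex 2.803 -4.545 2.902
vertex 2.89 -4.277 3.981
vertex 2.253 -3.662 3.303
endloop
endfacet
facet normal -0.256 -0.518 -0.816
outer loop
vertex 3.716 -4.175 2.381
vertex 2.803 -4.545 2.902
vertex 2.764 -3.599 2.314
endloop
endfacet
facet normal 0.745 0.037 -0.666
outer loop
vertex 4.367 -3.678 3.137
vertex 3.716 -4.175 2.381
vertex 3.73 -3.063 2.459
endloop
endfacet
facet normal 0.835 0.315 0.451
outer loop
vertex 3.856 -3.741 4.126
vertex 4.367 -3.678 3.137
vertex 3.817 -2.795 3.538
endloop
endfacet
facet normal -0.985 -0.131 0.111
outer loop
vertex -1.436 -0.903 1.508
vertex -1.641 -0.059 0.679
vertex -1.424 -1.574 0.821
endloop
endfacet
facet normal 0.171 -0.703 0.690
outer loop
vertex 0.181 -1.361 0.641
vertex -1.436 -0.903 1.508
vertex -1.424 -1.574 0.821
endloop
endfacet
facet normal -0.985 -0.131 0.112
outer loop
vertex -1.424 -1.574 0.821
vertex -1.641 -0.059 0.679
vertex -1.63 -0.73 -0.007
endloop
endfacet
facet normal 0.013 -0.699 -0.715
outer loop
vertex -1.63 -0.73 -0.007
vertex 0.181 -1.361 0.641
vertex -1.424 -1.574 0.821
endloop
endfacet
facet normal -0.013 0.699 0.715
outer loop
vertex -1.436 -0.903 1.508
vertex -0.036 0.154 0.499
vertex -1.641 -0.059 0.679
endloop
endfacet
facet normal 0.171 -0.703 0.690
outer loop
vertex 0.17 -0.69 1.327
vertex -1.436 -0.903 1.508
vertex 0.181 -1.361 0.641
endloop
endfacet
facet normal -0.012 0.699 0.715
outer loop
vertex 0.17 -0.69 1.327
vertex -0.036 0.154 0.499
vertex -1.436 -0.903 1.508
endloop
endfacet
facet normal -0.171 0.703 -0.690
outer loop
vertex -1.641 -0.059 0.679
vertex -0.036 0.154 0.499
vertex -1.63 -0.73 -0.007
endloop
endfacet
facet normal 0.012 -0.699 -0.715
outer loop
vertex -0.024 -0.517 -0.188
vertex 0.181 -1.361 0.641
vertex -1.63 -0.73 -0.007
endloop
endfacet
facet normal -0.171 0.703 -0.690
outer loop
vertex -1.63 -0.73 -0.007
vertex -0.036 0.154 0.499
vertex -0.024 -0.517 -0.188
endloop
endfacet
facet normal 0.985 0.130 -0.111
outer loop
vertex -0.024 -0.517 -0.188
vertex 0.17 -0.69 1.327
vertex 0.181 -1.361 0.641
endloop
endfacet
facet normal 0.985 0.131 -0.111
outer loop
vertex -0.036 0.154 0.499
vertex 0.17 -0.69 1.327
vertex -0.024 -0.517 -0.188
endloop
endfacet

endsolid


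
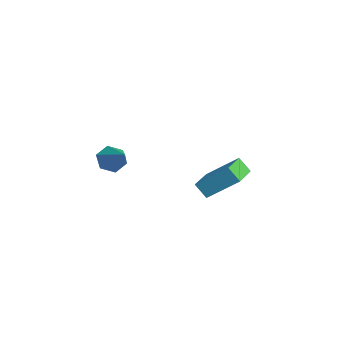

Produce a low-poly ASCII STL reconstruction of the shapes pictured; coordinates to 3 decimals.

solid 
facet normal -0.802 -0.091 -0.590
outer loop
vertex -4.089 -2.134 1.683
vertex -4.627 -2.148 2.417
vertex -4.423 -1.357 2.017
endloop
endfacet
facet normal 0.740 0.508 -0.441
outer loop
vertex -4.089 -2.134 1.683
vertex -4.423 -1.357 2.017
vertex -3.093 -1.972 3.543
endloop
endfacet
facet normal -0.802 -0.091 -0.590
outer loop
vertex -4.423 -1.357 2.017
vertex -4.627 -2.148 2.417
vertex -4.961 -1.37 2.751
endloop
endfacet
facet normal 0.229 0.956 0.185
outer loop
vertex -4.423 -1.357 2.017
vertex -4.961 -1.37 2.751
vertex -3.093 -1.972 3.543
endloop
endfacet
facet normal -0.803 -0.092 -0.588
outer loop
vertex -4.961 -1.37 2.751
vertex -4.627 -2.148 2.417
vertex -5.164 -2.161 3.152
endloop
endfacet
facet normal -0.205 0.484 0.851
outer loop
vertex -4.961 -1.37 2.751
vertex -5.164 -2.161 3.152
vertex -3.093 -1.972 3.543
endloop
endfacet
facet normal -0.803 -0.092 -0.588
outer loop
vertex -5.164 -2.161 3.152
vertex -4.627 -2.148 2.417
vertex -4.83 -2.939 2.818
endloop
endfacet
facet normal -0.128 -0.437 0.890
outer loop
vertex -5.164 -2.161 3.152
vertex -4.83 -2.939 2.818
vertex -3.093 -1.972 3.543
endloop
endfacet
facet normal -0.803 -0.093 -0.589
outer loop
vertex -4.83 -2.939 2.818
vertex -4.627 -2.148 2.417
vertex -4.293 -2.926 2.084
endloop
endfacet
facet normal 0.383 -0.885 0.264
outer loop
vertex -4.83 -2.939 2.818
vertex -4.293 -2.926 2.084
vertex -3.093 -1.972 3.543
endloop
endfacet
facet normal -0.802 -0.092 -0.590
outer loop
vertex -4.293 -2.926 2.084
vertex -4.627 -2.148 2.417
vertex -4.089 -2.134 1.683
endloop
endfacet
facet normal 0.817 -0.414 -0.401
outer loop
vertex -4.293 -2.926 2.084
vertex -4.089 -2.134 1.683
vertex -3.093 -1.972 3.543
endloop
endfacet
facet normal -0.745 0.638 -0.196
outer loop
vertex 1.401 2.472 4.697
vertex 1.943 2.87 3.93
vertex 0.538 1.051 3.351
endloop
endfacet
facet normal -0.531 -0.390 0.752
outer loop
vertex 2.057 -0.25 3.75
vertex 1.401 2.472 4.697
vertex 0.538 1.051 3.351
endloop
endfacet
facet normal -0.745 0.638 -0.195
outer loop
vertex 0.538 1.051 3.351
vertex 1.943 2.87 3.93
vertex 1.08 1.449 2.583
endloop
endfacet
facet normal -0.404 -0.664 -0.629
outer loop
vertex 1.08 1.449 2.583
vertex 2.057 -0.25 3.75
vertex 0.538 1.051 3.351
endloop
endfacet
facet normal 0.403 0.664 0.630
outer loop
vertex 1.401 2.472 4.697
vertex 3.462 1.569 4.329
vertex 1.943 2.87 3.93
endloop
endfacet
facet normal -0.532 -0.390 0.752
outer loop
vertex 2.92 1.171 5.097
vertex 1.401 2.472 4.697
vertex 2.057 -0.25 3.75
endloop
endfacet
facet normal 0.403 0.664 0.629
outer loop
vertex 2.92 1.171 5.097
vertex 3.462 1.569 4.329
vertex 1.401 2.472 4.697
endloop
endfacet
facet normal 0.532 0.390 -0.752
outer loop
vertex 1.943 2.87 3.93
vertex 3.462 1.569 4.329
vertex 1.08 1.449 2.583
endloop
endfacet
facet normal -0.403 -0.664 -0.630
outer loop
vertex 2.599 0.148 2.983
vertex 2.057 -0.25 3.75
vertex 1.08 1.449 2.583
endloop
endfacet
facet normal 0.532 0.390 -0.752
outer loop
vertex 1.08 1.449 2.583
vertex 3.462 1.569 4.329
vertex 2.599 0.148 2.983
endloop
endfacet
facet normal 0.745 -0.638 0.196
outer loop
vertex 2.599 0.148 2.983
vertex 2.92 1.171 5.097
vertex 2.057 -0.25 3.75
endloop
endfacet
facet normal 0.745 -0.638 0.195
outer loop
vertex 3.462 1.569 4.329
vertex 2.92 1.171 5.097
vertex 2.599 0.148 2.983
endloop
endfacet

endsolid


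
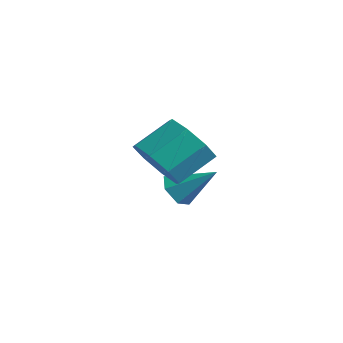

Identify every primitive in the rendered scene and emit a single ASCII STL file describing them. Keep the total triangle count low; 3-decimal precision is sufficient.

solid 
facet normal -0.624 -0.508 -0.593
outer loop
vertex 0.577 2.675 -3.27
vertex 0.254 2.433 -2.723
vertex 0.05 3.016 -3.008
endloop
endfacet
facet normal 0.315 0.835 -0.452
outer loop
vertex 0.577 2.675 -3.27
vertex 0.05 3.016 -3.008
vertex 1.226 3.227 -1.797
endloop
endfacet
facet normal -0.624 -0.508 -0.593
outer loop
vertex 0.05 3.016 -3.008
vertex 0.254 2.433 -2.723
vertex -0.273 2.774 -2.461
endloop
endfacet
facet normal -0.361 0.913 0.191
outer loop
vertex 0.05 3.016 -3.008
vertex -0.273 2.774 -2.461
vertex 1.226 3.227 -1.797
endloop
endfacet
facet normal -0.624 -0.508 -0.594
outer loop
vertex -0.273 2.774 -2.461
vertex 0.254 2.433 -2.723
vertex -0.07 2.191 -2.176
endloop
endfacet
facet normal -0.455 0.258 0.852
outer loop
vertex -0.273 2.774 -2.461
vertex -0.07 2.191 -2.176
vertex 1.226 3.227 -1.797
endloop
endfacet
facet normal -0.623 -0.509 -0.594
outer loop
vertex -0.07 2.191 -2.176
vertex 0.254 2.433 -2.723
vertex 0.457 1.851 -2.437
endloop
endfacet
facet normal 0.125 -0.475 0.871
outer loop
vertex -0.07 2.191 -2.176
vertex 0.457 1.851 -2.437
vertex 1.226 3.227 -1.797
endloop
endfacet
facet normal -0.624 -0.509 -0.593
outer loop
vertex 0.457 1.851 -2.437
vertex 0.254 2.433 -2.723
vertex 0.781 2.092 -2.985
endloop
endfacet
facet normal 0.800 -0.554 0.230
outer loop
vertex 0.457 1.851 -2.437
vertex 0.781 2.092 -2.985
vertex 1.226 3.227 -1.797
endloop
endfacet
facet normal -0.624 -0.508 -0.593
outer loop
vertex 0.781 2.092 -2.985
vertex 0.254 2.433 -2.723
vertex 0.577 2.675 -3.27
endloop
endfacet
facet normal 0.896 0.102 -0.433
outer loop
vertex 0.781 2.092 -2.985
vertex 0.577 2.675 -3.27
vertex 1.226 3.227 -1.797
endloop
endfacet
facet normal -0.134 -0.804 -0.580
outer loop
vertex 3.783 -0.032 -0.493
vertex 2.935 -0.231 -0.022
vertex 3.185 0.302 -0.818
endloop
endfacet
facet normal 0.600 0.400 -0.693
outer loop
vertex 3.783 -0.032 -0.493
vertex 3.185 0.302 -0.818
vertex 3.973 1.109 0.33
endloop
endfacet
facet normal 0.600 0.400 -0.693
outer loop
vertex 3.973 1.109 0.33
vertex 3.185 0.302 -0.818
vertex 3.376 1.443 0.006
endloop
endfacet
facet normal 0.135 0.804 0.580
outer loop
vertex 3.973 1.109 0.33
vertex 3.376 1.443 0.006
vertex 3.125 0.911 0.802
endloop
endfacet
facet normal -0.134 -0.803 -0.580
outer loop
vertex 3.185 0.302 -0.818
vertex 2.935 -0.231 -0.022
vertex 2.441 0.324 -0.676
endloop
endfacet
facet normal -0.134 0.595 -0.793
outer loop
vertex 3.185 0.302 -0.818
vertex 2.441 0.324 -0.676
vertex 3.376 1.443 0.006
endloop
endfacet
facet normal -0.133 0.594 -0.793
outer loop
vertex 3.376 1.443 0.006
vertex 2.441 0.324 -0.676
vertex 2.631 1.465 0.147
endloop
endfacet
facet normal 0.133 0.804 0.579
outer loop
vertex 3.376 1.443 0.006
vertex 2.631 1.465 0.147
vertex 3.125 0.911 0.802
endloop
endfacet
facet normal -0.134 -0.803 -0.580
outer loop
vertex 2.441 0.324 -0.676
vertex 2.935 -0.231 -0.022
vertex 1.986 0.021 -0.151
endloop
endfacet
facet normal -0.788 0.441 -0.429
outer loop
vertex 2.441 0.324 -0.676
vertex 1.986 0.021 -0.151
vertex 2.631 1.465 0.147
endloop
endfacet
facet normal -0.789 0.441 -0.428
outer loop
vertex 2.631 1.465 0.147
vertex 1.986 0.021 -0.151
vertex 2.177 1.162 0.672
endloop
endfacet
facet normal 0.133 0.804 0.579
outer loop
vertex 2.631 1.465 0.147
vertex 2.177 1.162 0.672
vertex 3.125 0.911 0.802
endloop
endfacet
facet normal -0.135 -0.804 -0.579
outer loop
vertex 1.986 0.021 -0.151
vertex 2.935 -0.231 -0.022
vertex 2.087 -0.429 0.45
endloop
endfacet
facet normal -0.982 0.029 0.187
outer loop
vertex 1.986 0.021 -0.151
vertex 2.087 -0.429 0.45
vertex 2.177 1.162 0.672
endloop
endfacet
facet normal -0.982 0.030 0.186
outer loop
vertex 2.177 1.162 0.672
vertex 2.087 -0.429 0.45
vertex 2.277 0.712 1.273
endloop
endfacet
facet normal 0.133 0.804 0.580
outer loop
vertex 2.177 1.162 0.672
vertex 2.277 0.712 1.273
vertex 3.125 0.911 0.802
endloop
endfacet
facet normal -0.135 -0.804 -0.580
outer loop
vertex 2.087 -0.429 0.45
vertex 2.935 -0.231 -0.022
vertex 2.684 -0.763 0.774
endloop
endfacet
facet normal -0.600 -0.400 0.693
outer loop
vertex 2.087 -0.429 0.45
vertex 2.684 -0.763 0.774
vertex 2.277 0.712 1.273
endloop
endfacet
facet normal -0.600 -0.400 0.693
outer loop
vertex 2.277 0.712 1.273
vertex 2.684 -0.763 0.774
vertex 2.875 0.378 1.598
endloop
endfacet
facet normal 0.134 0.804 0.580
outer loop
vertex 2.277 0.712 1.273
vertex 2.875 0.378 1.598
vertex 3.125 0.911 0.802
endloop
endfacet
facet normal -0.133 -0.804 -0.579
outer loop
vertex 2.684 -0.763 0.774
vertex 2.935 -0.231 -0.022
vertex 3.429 -0.785 0.633
endloop
endfacet
facet normal 0.132 -0.595 0.793
outer loop
vertex 2.684 -0.763 0.774
vertex 3.429 -0.785 0.633
vertex 2.875 0.378 1.598
endloop
endfacet
facet normal 0.134 -0.594 0.793
outer loop
vertex 2.875 0.378 1.598
vertex 3.429 -0.785 0.633
vertex 3.619 0.356 1.456
endloop
endfacet
facet normal 0.134 0.803 0.580
outer loop
vertex 2.875 0.378 1.598
vertex 3.619 0.356 1.456
vertex 3.125 0.911 0.802
endloop
endfacet
facet normal -0.133 -0.804 -0.579
outer loop
vertex 3.429 -0.785 0.633
vertex 2.935 -0.231 -0.022
vertex 3.883 -0.482 0.108
endloop
endfacet
facet normal 0.789 -0.440 0.428
outer loop
vertex 3.429 -0.785 0.633
vertex 3.883 -0.482 0.108
vertex 3.619 0.356 1.456
endloop
endfacet
facet normal 0.788 -0.441 0.429
outer loop
vertex 3.619 0.356 1.456
vertex 3.883 -0.482 0.108
vertex 4.074 0.659 0.931
endloop
endfacet
facet normal 0.134 0.803 0.580
outer loop
vertex 3.619 0.356 1.456
vertex 4.074 0.659 0.931
vertex 3.125 0.911 0.802
endloop
endfacet
facet normal -0.133 -0.804 -0.580
outer loop
vertex 3.883 -0.482 0.108
vertex 2.935 -0.231 -0.022
vertex 3.783 -0.032 -0.493
endloop
endfacet
facet normal 0.982 -0.030 -0.186
outer loop
vertex 3.883 -0.482 0.108
vertex 3.783 -0.032 -0.493
vertex 4.074 0.659 0.931
endloop
endfacet
facet normal 0.982 -0.029 -0.187
outer loop
vertex 4.074 0.659 0.931
vertex 3.783 -0.032 -0.493
vertex 3.973 1.109 0.33
endloop
endfacet
facet normal 0.135 0.804 0.579
outer loop
vertex 4.074 0.659 0.931
vertex 3.973 1.109 0.33
vertex 3.125 0.911 0.802
endloop
endfacet

endsolid
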